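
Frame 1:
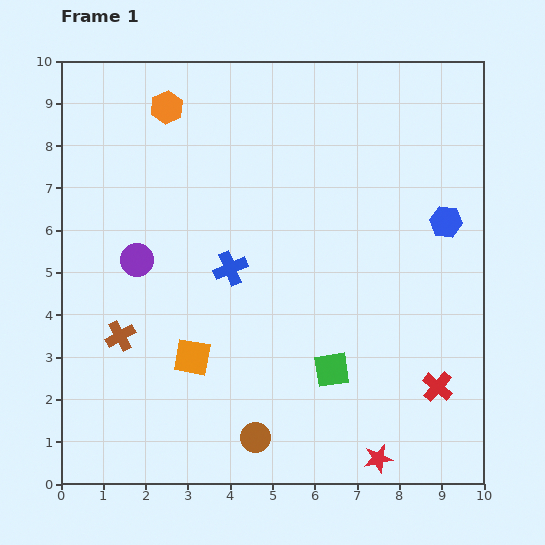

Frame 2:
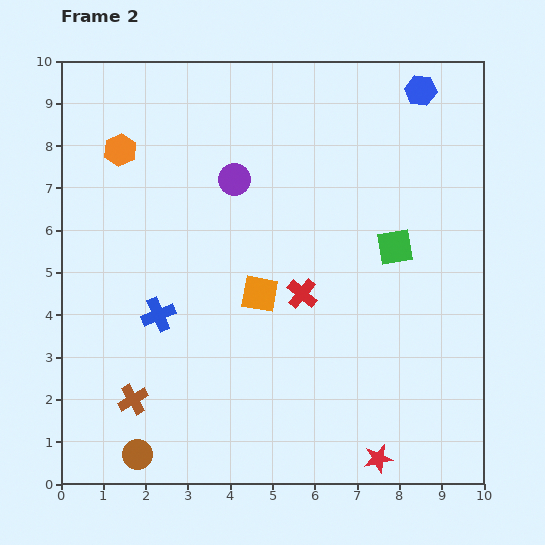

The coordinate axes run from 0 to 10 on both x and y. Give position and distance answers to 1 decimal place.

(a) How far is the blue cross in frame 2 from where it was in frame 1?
2.0

The blue cross moved from (4.0, 5.1) to (2.3, 4.0), a distance of √(1.7² + 1.1²) ≈ 2.0.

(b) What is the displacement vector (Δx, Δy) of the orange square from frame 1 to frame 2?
(1.6, 1.5)

The orange square was at (3.1, 3.0) in frame 1 and (4.7, 4.5) in frame 2.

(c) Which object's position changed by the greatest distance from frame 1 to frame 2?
the red cross

(moved 3.9; next 3.3)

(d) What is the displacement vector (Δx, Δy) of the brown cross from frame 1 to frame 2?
(0.3, -1.5)

The brown cross was at (1.4, 3.5) in frame 1 and (1.7, 2.0) in frame 2.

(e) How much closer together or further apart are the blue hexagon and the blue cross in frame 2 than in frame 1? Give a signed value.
+3.0

Distance in frame 1: 5.2. Distance in frame 2: 8.2.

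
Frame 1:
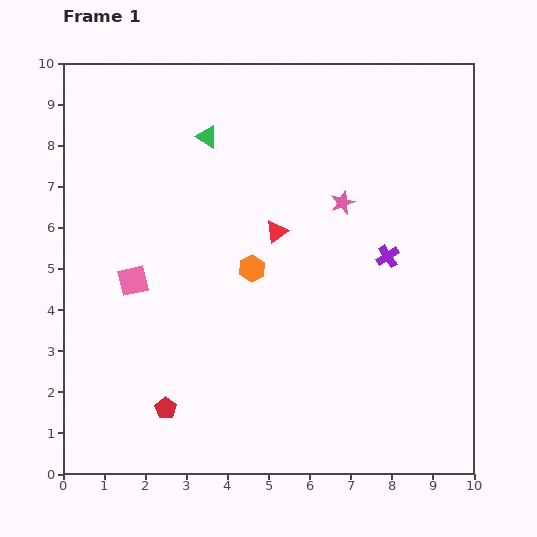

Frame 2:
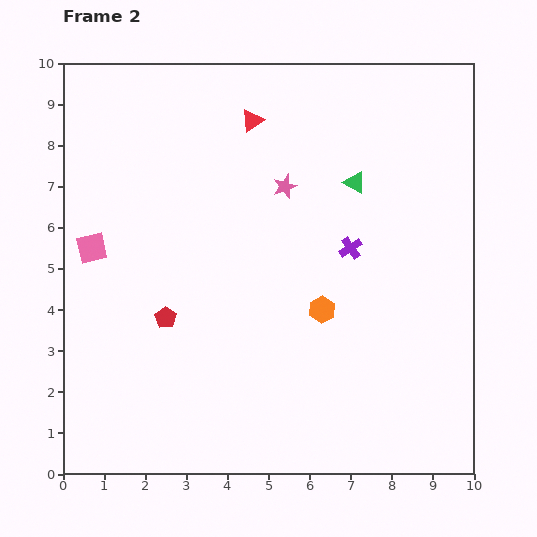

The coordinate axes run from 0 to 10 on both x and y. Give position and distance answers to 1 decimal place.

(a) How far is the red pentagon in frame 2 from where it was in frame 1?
2.2

The red pentagon moved from (2.5, 1.6) to (2.5, 3.8), a distance of √(0.0² + 2.2²) ≈ 2.2.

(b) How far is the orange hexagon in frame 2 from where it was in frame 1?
2.0

The orange hexagon moved from (4.6, 5.0) to (6.3, 4.0), a distance of √(1.7² + 1.0²) ≈ 2.0.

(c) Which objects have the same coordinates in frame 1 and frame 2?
none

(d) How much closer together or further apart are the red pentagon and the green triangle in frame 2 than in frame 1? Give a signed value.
-1.0

Distance in frame 1: 6.7. Distance in frame 2: 5.7.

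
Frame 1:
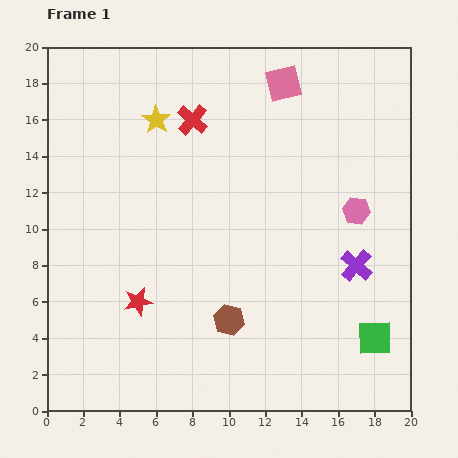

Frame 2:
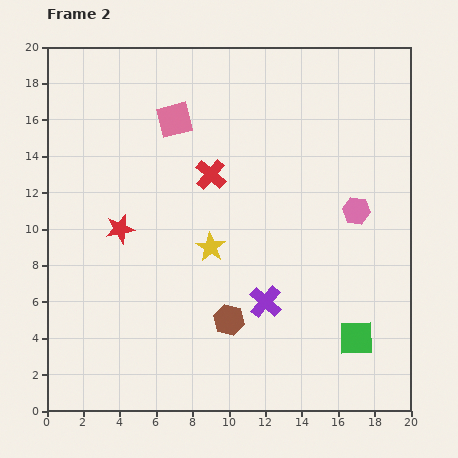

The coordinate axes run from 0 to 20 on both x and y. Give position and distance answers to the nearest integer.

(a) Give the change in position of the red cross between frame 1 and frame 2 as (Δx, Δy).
(1, -3)

The red cross was at (8, 16) in frame 1 and (9, 13) in frame 2.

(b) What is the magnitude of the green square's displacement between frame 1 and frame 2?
1

The green square moved from (18, 4) to (17, 4), a distance of √(1² + 0²) ≈ 1.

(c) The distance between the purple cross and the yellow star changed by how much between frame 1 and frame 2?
-10

Distance in frame 1: 14. Distance in frame 2: 4.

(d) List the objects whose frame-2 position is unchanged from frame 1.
the brown hexagon, the pink hexagon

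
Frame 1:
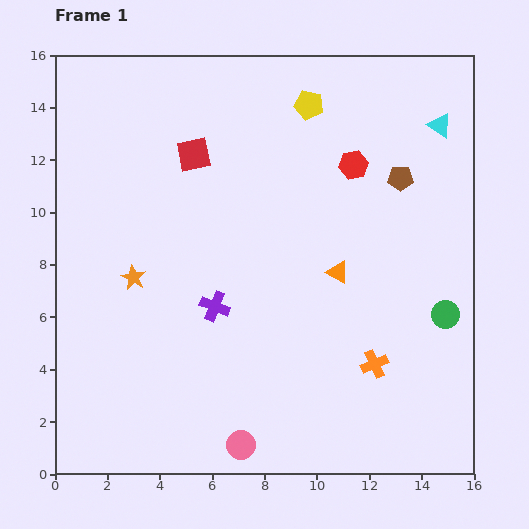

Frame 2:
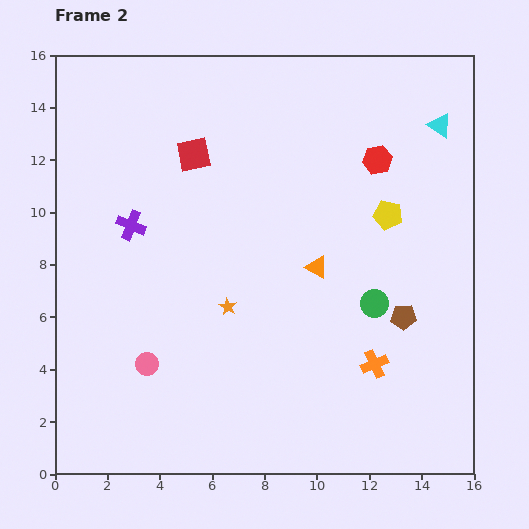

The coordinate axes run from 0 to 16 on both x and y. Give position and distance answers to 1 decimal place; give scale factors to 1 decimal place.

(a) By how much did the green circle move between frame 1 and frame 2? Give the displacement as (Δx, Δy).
(-2.7, 0.4)

The green circle was at (14.9, 6.1) in frame 1 and (12.2, 6.5) in frame 2.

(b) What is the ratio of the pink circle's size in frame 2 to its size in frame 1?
0.8×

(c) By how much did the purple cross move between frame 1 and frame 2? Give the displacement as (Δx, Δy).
(-3.2, 3.1)

The purple cross was at (6.1, 6.4) in frame 1 and (2.9, 9.5) in frame 2.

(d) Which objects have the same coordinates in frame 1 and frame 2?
the red square, the orange cross, the cyan triangle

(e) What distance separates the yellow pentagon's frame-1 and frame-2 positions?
5.2

The yellow pentagon moved from (9.7, 14.1) to (12.7, 9.9), a distance of √(3.0² + 4.2²) ≈ 5.2.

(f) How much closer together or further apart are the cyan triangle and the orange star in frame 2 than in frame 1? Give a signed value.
-2.5

Distance in frame 1: 13.1. Distance in frame 2: 10.6.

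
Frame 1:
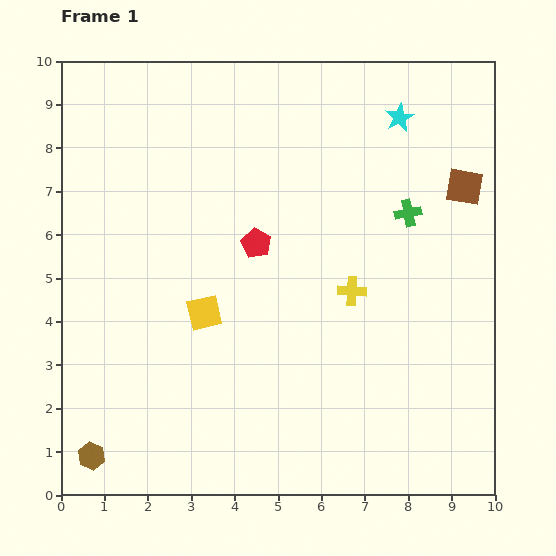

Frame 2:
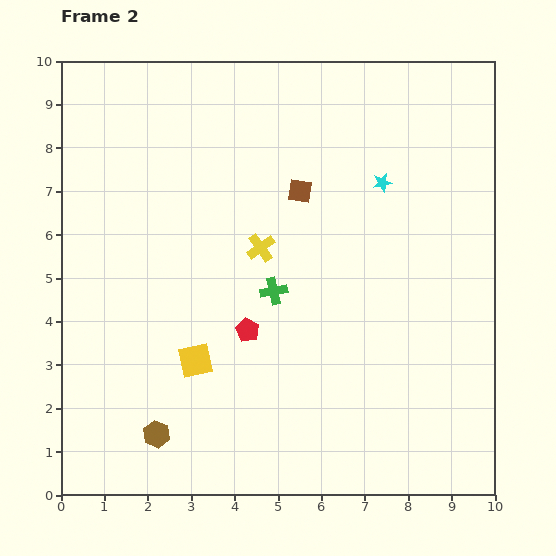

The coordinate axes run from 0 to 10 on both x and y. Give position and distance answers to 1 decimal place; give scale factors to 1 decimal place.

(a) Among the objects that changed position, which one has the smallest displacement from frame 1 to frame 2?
the yellow square

(moved 1.1)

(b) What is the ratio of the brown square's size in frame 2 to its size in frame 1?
0.7×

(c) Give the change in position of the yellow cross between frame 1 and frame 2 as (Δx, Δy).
(-2.1, 1.0)

The yellow cross was at (6.7, 4.7) in frame 1 and (4.6, 5.7) in frame 2.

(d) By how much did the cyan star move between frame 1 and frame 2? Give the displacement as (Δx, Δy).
(-0.4, -1.5)

The cyan star was at (7.8, 8.7) in frame 1 and (7.4, 7.2) in frame 2.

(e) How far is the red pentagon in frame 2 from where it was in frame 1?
2.0

The red pentagon moved from (4.5, 5.8) to (4.3, 3.8), a distance of √(0.2² + 2.0²) ≈ 2.0.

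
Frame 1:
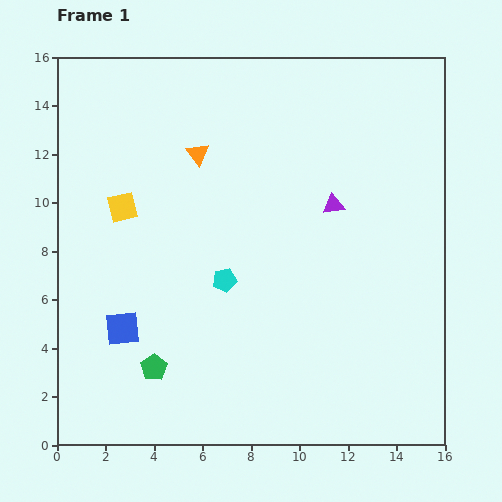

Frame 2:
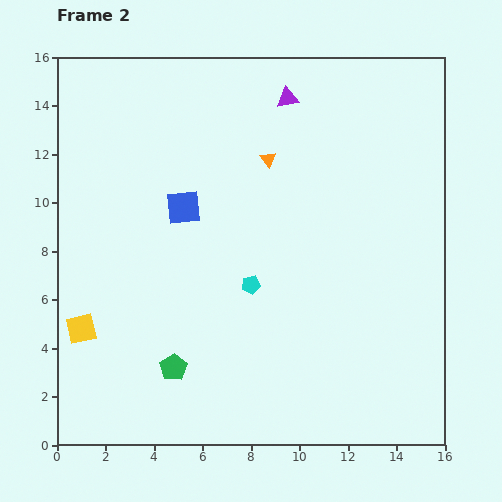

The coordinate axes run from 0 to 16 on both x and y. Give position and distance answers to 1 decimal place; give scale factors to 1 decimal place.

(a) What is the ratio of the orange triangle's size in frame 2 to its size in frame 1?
0.7×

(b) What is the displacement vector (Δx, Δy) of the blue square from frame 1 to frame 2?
(2.5, 5.0)

The blue square was at (2.7, 4.8) in frame 1 and (5.2, 9.8) in frame 2.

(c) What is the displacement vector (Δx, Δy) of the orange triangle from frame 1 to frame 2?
(2.9, -0.2)

The orange triangle was at (5.8, 12.0) in frame 1 and (8.7, 11.8) in frame 2.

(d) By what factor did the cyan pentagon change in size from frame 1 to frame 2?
0.8×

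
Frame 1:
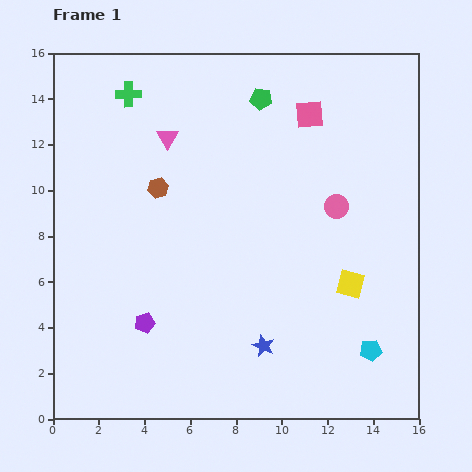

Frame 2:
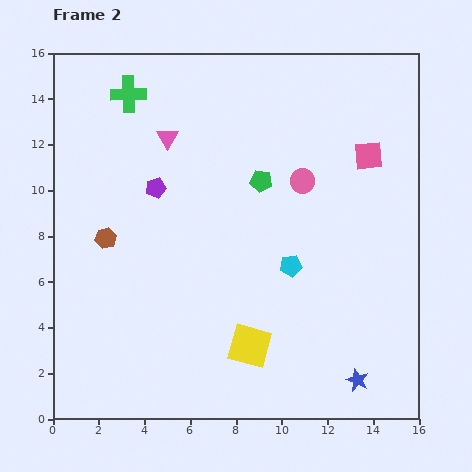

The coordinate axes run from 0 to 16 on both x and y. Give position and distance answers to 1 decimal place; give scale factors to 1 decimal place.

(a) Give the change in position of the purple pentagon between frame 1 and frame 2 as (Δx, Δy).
(0.5, 5.9)

The purple pentagon was at (4.0, 4.2) in frame 1 and (4.5, 10.1) in frame 2.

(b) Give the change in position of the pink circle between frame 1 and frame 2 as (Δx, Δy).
(-1.5, 1.1)

The pink circle was at (12.4, 9.3) in frame 1 and (10.9, 10.4) in frame 2.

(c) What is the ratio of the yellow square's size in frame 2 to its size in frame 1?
1.5×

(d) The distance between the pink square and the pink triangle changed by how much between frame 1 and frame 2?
+2.5

Distance in frame 1: 6.3. Distance in frame 2: 8.8.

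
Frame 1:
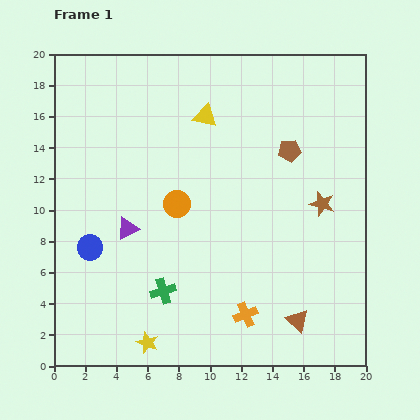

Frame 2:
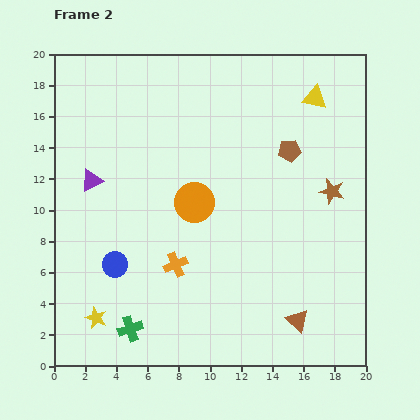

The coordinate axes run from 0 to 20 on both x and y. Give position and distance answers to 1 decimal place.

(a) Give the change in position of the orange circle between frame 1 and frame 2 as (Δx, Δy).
(1.1, 0.1)

The orange circle was at (7.9, 10.4) in frame 1 and (9.0, 10.5) in frame 2.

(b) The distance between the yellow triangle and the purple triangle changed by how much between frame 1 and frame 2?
+6.5

Distance in frame 1: 8.8. Distance in frame 2: 15.3.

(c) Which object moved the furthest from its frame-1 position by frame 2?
the yellow triangle

(moved 7.1; next 5.5)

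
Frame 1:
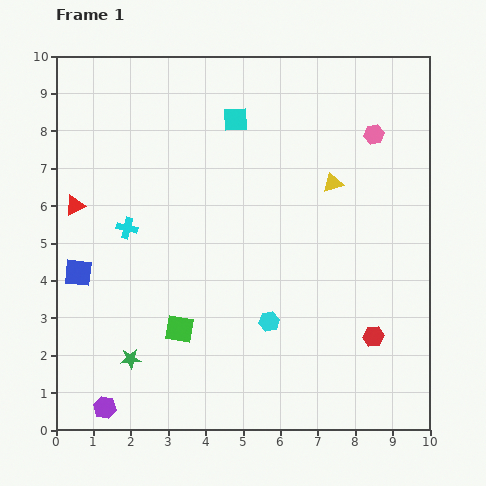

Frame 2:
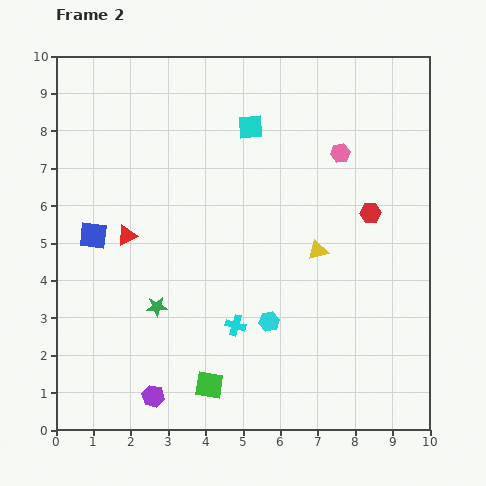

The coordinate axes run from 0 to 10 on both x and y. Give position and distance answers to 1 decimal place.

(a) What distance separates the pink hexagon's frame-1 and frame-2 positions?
1.0

The pink hexagon moved from (8.5, 7.9) to (7.6, 7.4), a distance of √(0.9² + 0.5²) ≈ 1.0.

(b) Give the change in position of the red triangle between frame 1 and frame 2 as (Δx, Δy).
(1.4, -0.8)

The red triangle was at (0.5, 6.0) in frame 1 and (1.9, 5.2) in frame 2.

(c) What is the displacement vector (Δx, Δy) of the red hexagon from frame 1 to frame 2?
(-0.1, 3.3)

The red hexagon was at (8.5, 2.5) in frame 1 and (8.4, 5.8) in frame 2.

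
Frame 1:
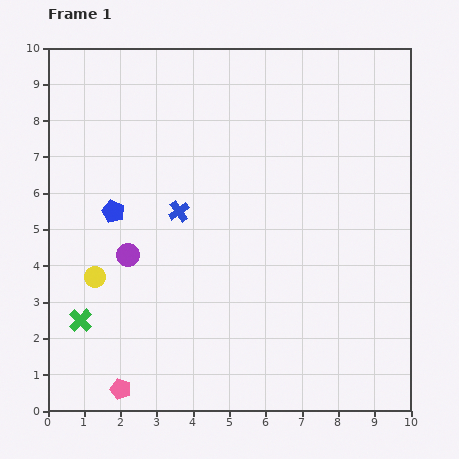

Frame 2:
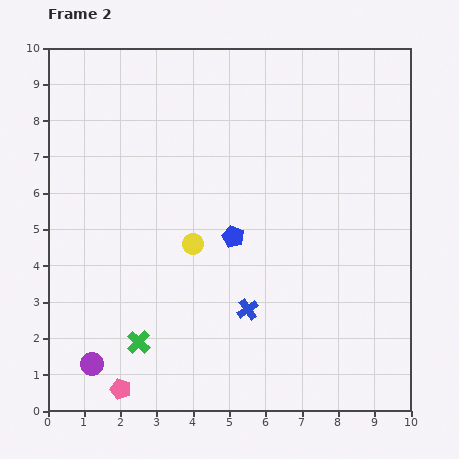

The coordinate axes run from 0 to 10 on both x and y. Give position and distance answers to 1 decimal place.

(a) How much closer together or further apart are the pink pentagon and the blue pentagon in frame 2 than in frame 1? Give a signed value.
+0.3

Distance in frame 1: 4.9. Distance in frame 2: 5.2.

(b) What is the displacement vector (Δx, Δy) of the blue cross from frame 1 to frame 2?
(1.9, -2.7)

The blue cross was at (3.6, 5.5) in frame 1 and (5.5, 2.8) in frame 2.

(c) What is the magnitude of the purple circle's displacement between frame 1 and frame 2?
3.2

The purple circle moved from (2.2, 4.3) to (1.2, 1.3), a distance of √(1.0² + 3.0²) ≈ 3.2.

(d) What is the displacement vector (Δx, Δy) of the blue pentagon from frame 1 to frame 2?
(3.3, -0.7)

The blue pentagon was at (1.8, 5.5) in frame 1 and (5.1, 4.8) in frame 2.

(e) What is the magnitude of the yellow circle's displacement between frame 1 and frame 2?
2.8

The yellow circle moved from (1.3, 3.7) to (4.0, 4.6), a distance of √(2.7² + 0.9²) ≈ 2.8.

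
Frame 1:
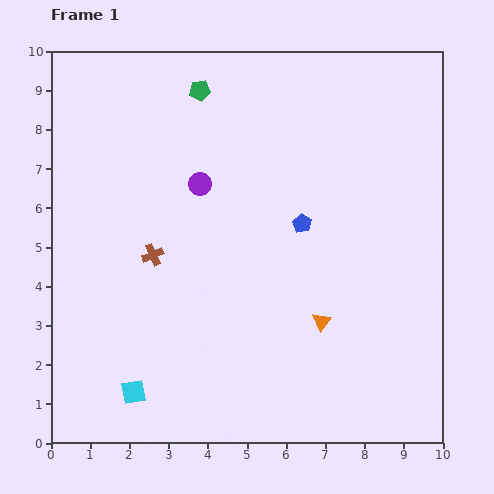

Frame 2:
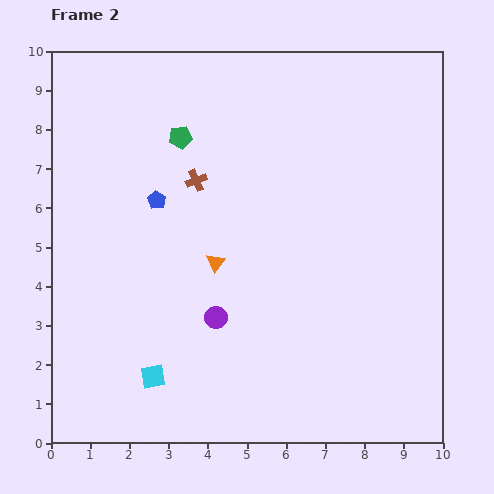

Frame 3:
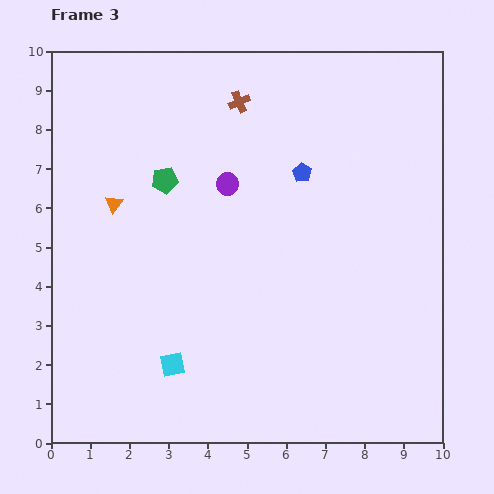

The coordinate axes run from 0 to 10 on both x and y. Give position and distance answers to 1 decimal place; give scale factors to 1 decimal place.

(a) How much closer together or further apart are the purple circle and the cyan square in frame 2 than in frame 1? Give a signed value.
-3.4

Distance in frame 1: 5.6. Distance in frame 2: 2.2.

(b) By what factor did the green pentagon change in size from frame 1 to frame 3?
1.3×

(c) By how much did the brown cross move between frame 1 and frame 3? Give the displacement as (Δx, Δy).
(2.2, 3.9)

The brown cross was at (2.6, 4.8) in frame 1 and (4.8, 8.7) in frame 3.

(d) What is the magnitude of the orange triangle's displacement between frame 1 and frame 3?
6.1

The orange triangle moved from (6.9, 3.1) to (1.6, 6.1), a distance of √(5.3² + 3.0²) ≈ 6.1.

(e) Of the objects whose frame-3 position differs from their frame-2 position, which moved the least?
the cyan square

(moved 0.6)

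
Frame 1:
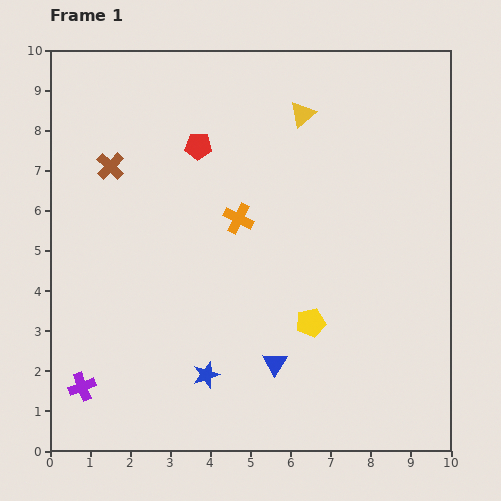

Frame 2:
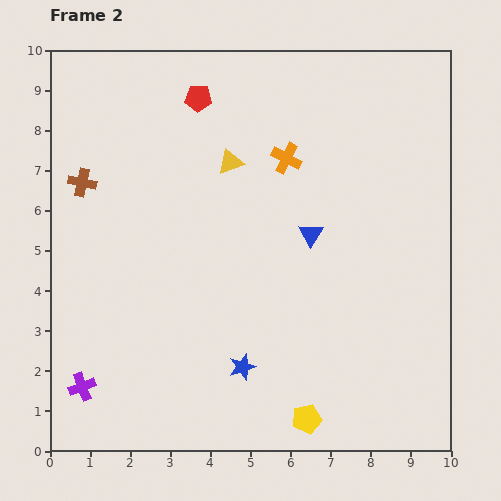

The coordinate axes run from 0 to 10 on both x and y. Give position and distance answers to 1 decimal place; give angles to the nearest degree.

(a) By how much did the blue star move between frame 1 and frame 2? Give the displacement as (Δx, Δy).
(0.9, 0.2)

The blue star was at (3.9, 1.9) in frame 1 and (4.8, 2.1) in frame 2.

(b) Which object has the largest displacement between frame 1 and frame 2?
the blue triangle

(moved 3.3; next 2.4)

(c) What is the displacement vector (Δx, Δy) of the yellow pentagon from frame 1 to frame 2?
(-0.1, -2.4)

The yellow pentagon was at (6.5, 3.2) in frame 1 and (6.4, 0.8) in frame 2.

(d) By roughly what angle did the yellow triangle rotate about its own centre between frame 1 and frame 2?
21° clockwise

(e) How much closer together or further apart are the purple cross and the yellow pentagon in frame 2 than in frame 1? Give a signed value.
-0.2

Distance in frame 1: 5.9. Distance in frame 2: 5.7.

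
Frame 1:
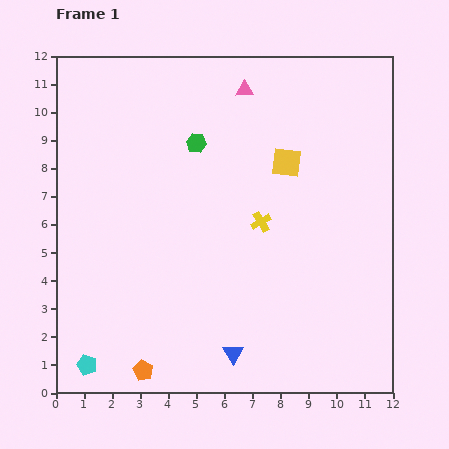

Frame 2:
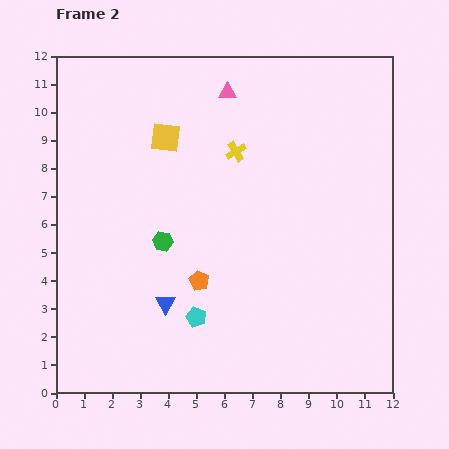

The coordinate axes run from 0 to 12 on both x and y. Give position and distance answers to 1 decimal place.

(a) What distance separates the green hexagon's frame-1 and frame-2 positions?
3.7

The green hexagon moved from (5.0, 8.9) to (3.8, 5.4), a distance of √(1.2² + 3.5²) ≈ 3.7.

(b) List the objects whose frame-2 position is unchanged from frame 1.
none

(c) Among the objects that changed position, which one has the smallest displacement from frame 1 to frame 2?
the pink triangle

(moved 0.6)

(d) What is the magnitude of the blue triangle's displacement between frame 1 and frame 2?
3.0

The blue triangle moved from (6.3, 1.4) to (3.9, 3.2), a distance of √(2.4² + 1.8²) ≈ 3.0.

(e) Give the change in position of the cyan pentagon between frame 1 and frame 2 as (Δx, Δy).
(3.9, 1.7)

The cyan pentagon was at (1.1, 1.0) in frame 1 and (5.0, 2.7) in frame 2.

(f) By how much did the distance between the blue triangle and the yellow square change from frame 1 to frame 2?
-1.2

Distance in frame 1: 7.1. Distance in frame 2: 5.9.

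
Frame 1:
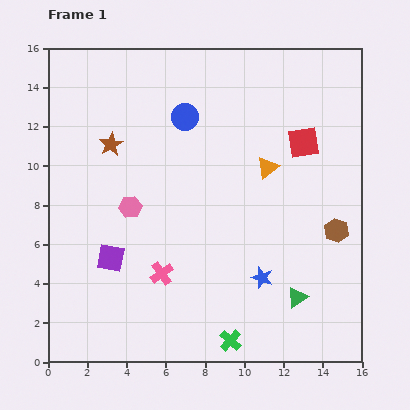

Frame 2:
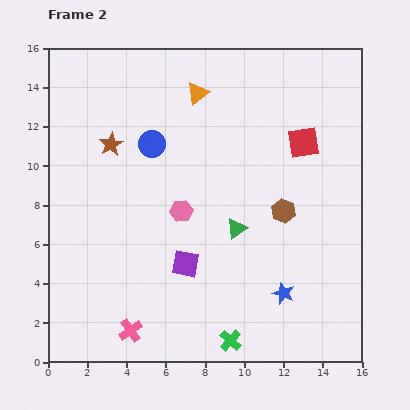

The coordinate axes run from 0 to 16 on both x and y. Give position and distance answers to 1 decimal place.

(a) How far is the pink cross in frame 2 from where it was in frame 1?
3.3

The pink cross moved from (5.8, 4.5) to (4.2, 1.6), a distance of √(1.6² + 2.9²) ≈ 3.3.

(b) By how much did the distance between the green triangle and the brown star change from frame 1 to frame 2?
-4.6

Distance in frame 1: 12.3. Distance in frame 2: 7.7.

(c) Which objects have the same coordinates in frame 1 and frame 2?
the green cross, the brown star, the red square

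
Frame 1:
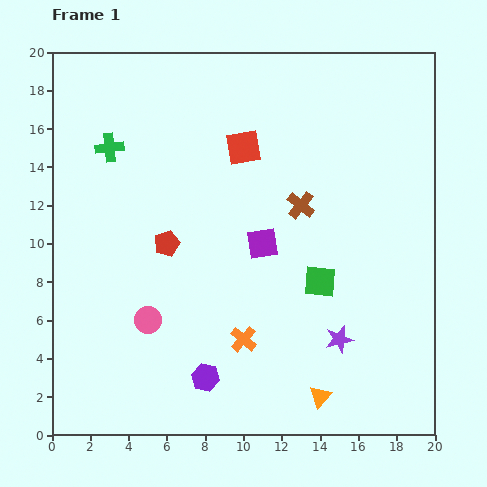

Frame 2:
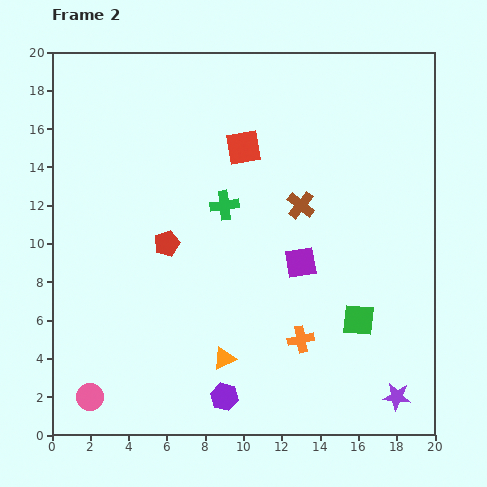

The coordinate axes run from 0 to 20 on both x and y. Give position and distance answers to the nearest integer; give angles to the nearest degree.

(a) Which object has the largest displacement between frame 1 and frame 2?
the green cross

(moved 7; next 5)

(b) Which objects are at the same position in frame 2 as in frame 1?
the brown cross, the red pentagon, the red square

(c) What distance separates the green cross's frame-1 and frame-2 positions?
7

The green cross moved from (3, 15) to (9, 12), a distance of √(6² + 3²) ≈ 7.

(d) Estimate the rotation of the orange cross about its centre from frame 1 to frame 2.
38° clockwise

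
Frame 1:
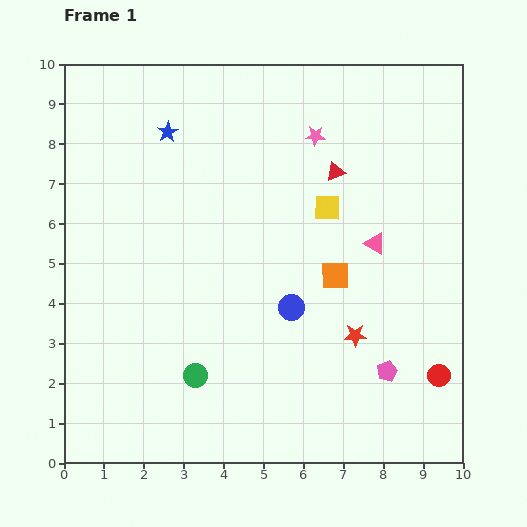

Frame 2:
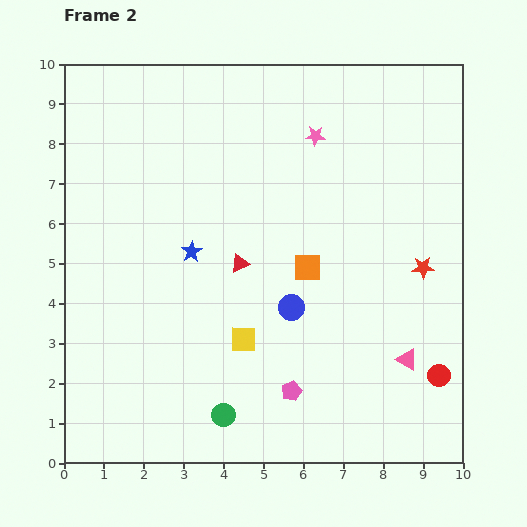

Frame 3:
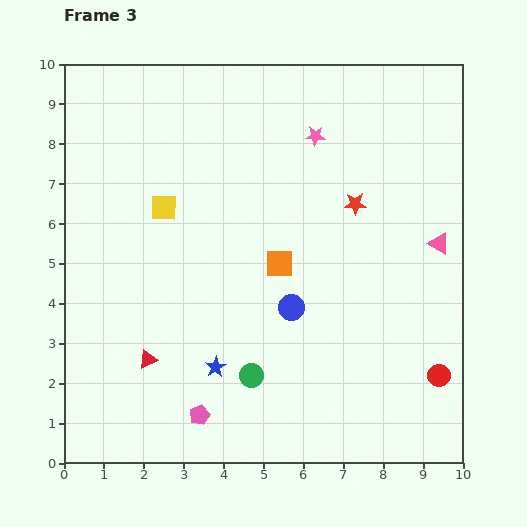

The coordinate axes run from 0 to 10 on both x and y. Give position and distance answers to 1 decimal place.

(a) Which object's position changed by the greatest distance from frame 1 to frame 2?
the yellow square

(moved 3.9; next 3.3)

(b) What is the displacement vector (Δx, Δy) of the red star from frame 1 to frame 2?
(1.7, 1.7)

The red star was at (7.3, 3.2) in frame 1 and (9.0, 4.9) in frame 2.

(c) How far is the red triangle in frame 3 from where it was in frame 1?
6.6

The red triangle moved from (6.8, 7.3) to (2.1, 2.6), a distance of √(4.7² + 4.7²) ≈ 6.6.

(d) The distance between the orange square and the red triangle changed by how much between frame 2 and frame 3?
+2.4

Distance in frame 2: 1.7. Distance in frame 3: 4.1.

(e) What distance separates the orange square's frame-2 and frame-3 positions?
0.7

The orange square moved from (6.1, 4.9) to (5.4, 5.0), a distance of √(0.7² + 0.1²) ≈ 0.7.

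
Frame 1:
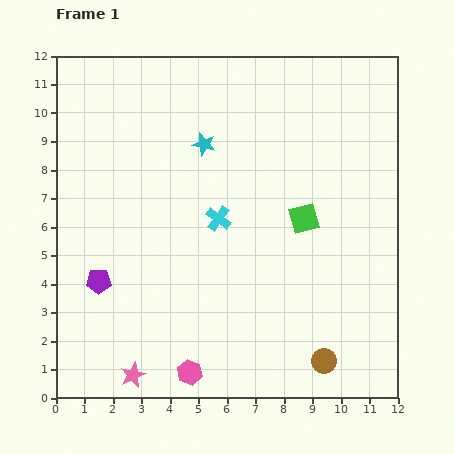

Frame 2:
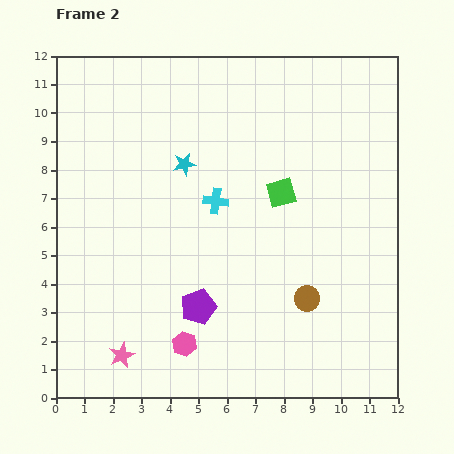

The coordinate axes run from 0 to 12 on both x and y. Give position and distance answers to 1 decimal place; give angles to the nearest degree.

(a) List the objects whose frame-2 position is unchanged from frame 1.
none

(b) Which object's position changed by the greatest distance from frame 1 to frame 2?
the purple pentagon

(moved 3.6; next 2.3)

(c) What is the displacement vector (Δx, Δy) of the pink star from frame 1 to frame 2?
(-0.4, 0.7)

The pink star was at (2.7, 0.8) in frame 1 and (2.3, 1.5) in frame 2.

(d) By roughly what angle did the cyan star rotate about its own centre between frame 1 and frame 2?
24° counter-clockwise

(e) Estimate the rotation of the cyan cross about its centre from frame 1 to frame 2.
28° counter-clockwise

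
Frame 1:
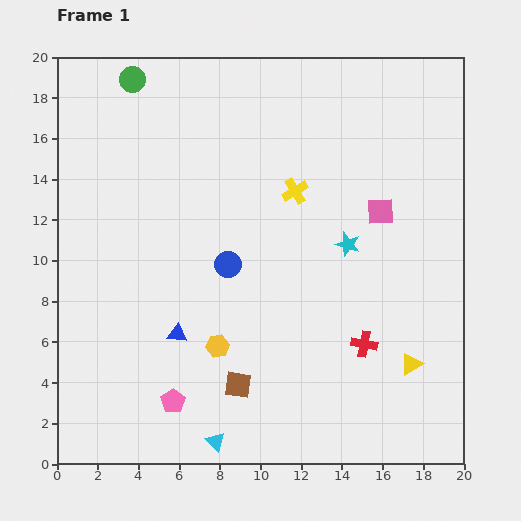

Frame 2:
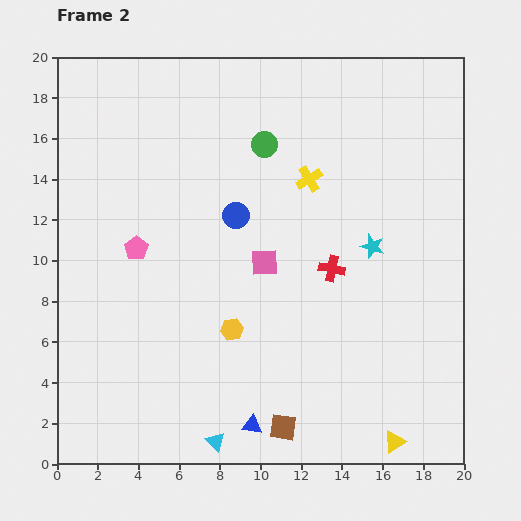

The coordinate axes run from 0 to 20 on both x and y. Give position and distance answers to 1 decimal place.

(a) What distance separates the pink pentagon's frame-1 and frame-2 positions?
7.7

The pink pentagon moved from (5.7, 3.1) to (3.9, 10.6), a distance of √(1.8² + 7.5²) ≈ 7.7.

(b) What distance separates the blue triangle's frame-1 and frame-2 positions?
5.8

The blue triangle moved from (5.9, 6.4) to (9.6, 1.9), a distance of √(3.7² + 4.5²) ≈ 5.8.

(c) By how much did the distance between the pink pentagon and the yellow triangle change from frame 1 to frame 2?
+4.1

Distance in frame 1: 11.8. Distance in frame 2: 15.9.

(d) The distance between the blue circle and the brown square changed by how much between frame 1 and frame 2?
+4.8

Distance in frame 1: 5.9. Distance in frame 2: 10.7.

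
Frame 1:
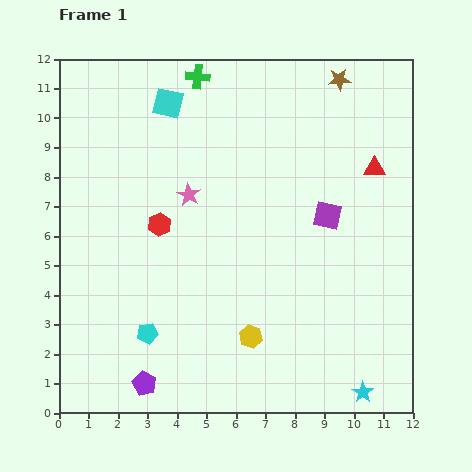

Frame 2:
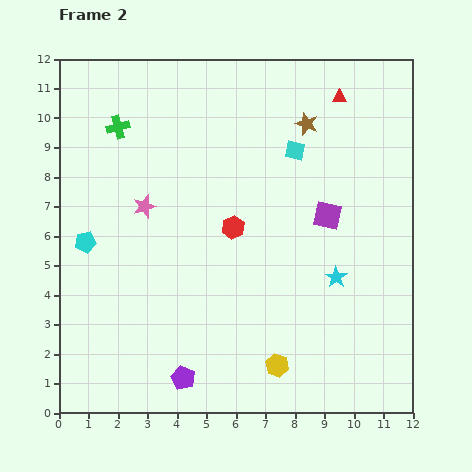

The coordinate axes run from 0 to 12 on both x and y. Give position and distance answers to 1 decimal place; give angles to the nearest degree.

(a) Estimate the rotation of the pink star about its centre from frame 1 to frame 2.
24° clockwise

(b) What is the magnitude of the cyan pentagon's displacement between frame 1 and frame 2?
3.7

The cyan pentagon moved from (3.0, 2.7) to (0.9, 5.8), a distance of √(2.1² + 3.1²) ≈ 3.7.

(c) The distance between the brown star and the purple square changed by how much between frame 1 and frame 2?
-1.4

Distance in frame 1: 4.6. Distance in frame 2: 3.2.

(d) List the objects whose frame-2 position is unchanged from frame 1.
the purple square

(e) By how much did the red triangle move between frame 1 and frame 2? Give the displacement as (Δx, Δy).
(-1.2, 2.4)

The red triangle was at (10.7, 8.3) in frame 1 and (9.5, 10.7) in frame 2.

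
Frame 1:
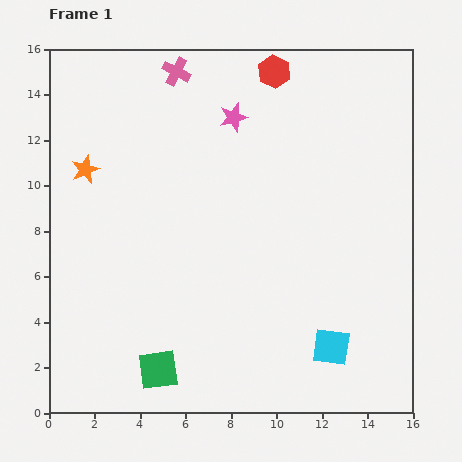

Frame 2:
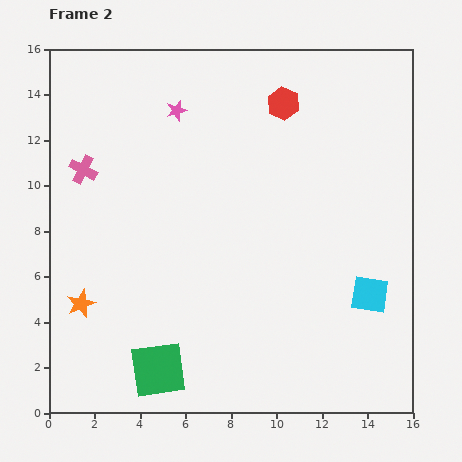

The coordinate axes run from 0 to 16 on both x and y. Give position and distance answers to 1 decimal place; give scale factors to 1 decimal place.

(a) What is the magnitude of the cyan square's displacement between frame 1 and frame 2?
2.9

The cyan square moved from (12.4, 2.9) to (14.1, 5.2), a distance of √(1.7² + 2.3²) ≈ 2.9.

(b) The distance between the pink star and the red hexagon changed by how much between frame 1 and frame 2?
+2.0

Distance in frame 1: 2.7. Distance in frame 2: 4.7.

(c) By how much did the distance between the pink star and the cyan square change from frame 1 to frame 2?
+0.7

Distance in frame 1: 11.0. Distance in frame 2: 11.7.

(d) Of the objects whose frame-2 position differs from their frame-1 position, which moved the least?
the red hexagon

(moved 1.5)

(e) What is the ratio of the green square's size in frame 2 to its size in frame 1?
1.4×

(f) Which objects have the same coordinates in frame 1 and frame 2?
the green square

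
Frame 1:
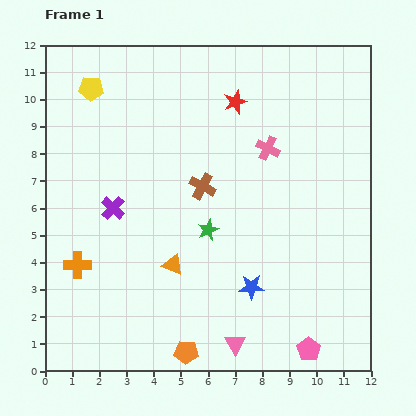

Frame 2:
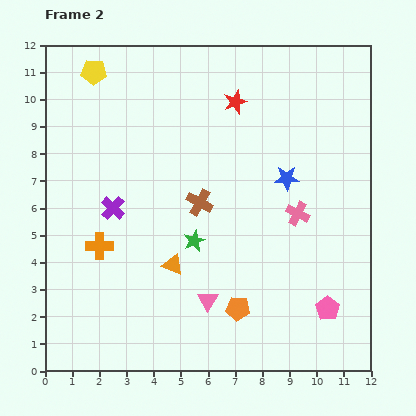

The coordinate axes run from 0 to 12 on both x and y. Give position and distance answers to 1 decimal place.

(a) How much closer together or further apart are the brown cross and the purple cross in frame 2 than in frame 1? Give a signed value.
-0.2

Distance in frame 1: 3.4. Distance in frame 2: 3.2.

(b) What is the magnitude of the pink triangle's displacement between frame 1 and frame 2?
1.9

The pink triangle moved from (7.0, 1.0) to (6.0, 2.6), a distance of √(1.0² + 1.6²) ≈ 1.9.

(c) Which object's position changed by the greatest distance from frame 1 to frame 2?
the blue star

(moved 4.2; next 2.6)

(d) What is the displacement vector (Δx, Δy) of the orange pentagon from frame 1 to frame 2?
(1.9, 1.6)

The orange pentagon was at (5.2, 0.7) in frame 1 and (7.1, 2.3) in frame 2.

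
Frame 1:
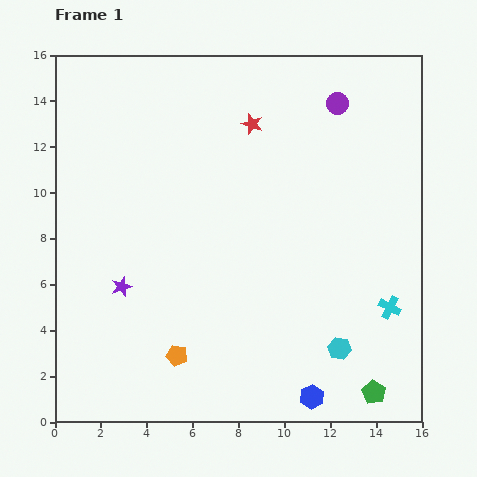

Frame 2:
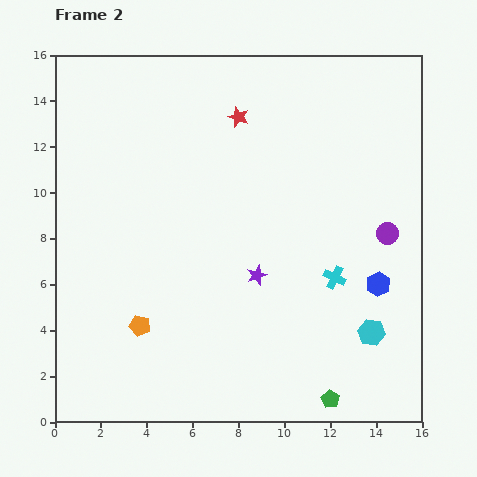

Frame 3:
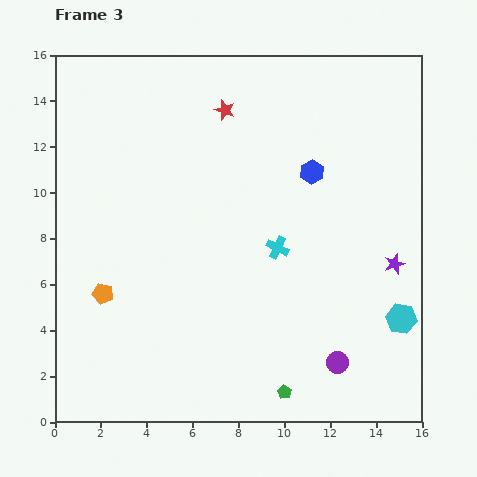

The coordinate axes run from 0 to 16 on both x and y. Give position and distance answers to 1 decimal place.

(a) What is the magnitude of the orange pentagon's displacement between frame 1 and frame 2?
2.1

The orange pentagon moved from (5.3, 2.9) to (3.7, 4.2), a distance of √(1.6² + 1.3²) ≈ 2.1.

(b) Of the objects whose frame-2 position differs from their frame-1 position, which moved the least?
the red star

(moved 0.7)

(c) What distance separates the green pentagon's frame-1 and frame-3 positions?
3.9

The green pentagon moved from (13.9, 1.3) to (10.0, 1.3), a distance of √(3.9² + 0.0²) ≈ 3.9.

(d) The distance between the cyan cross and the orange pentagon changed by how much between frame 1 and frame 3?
-1.6

Distance in frame 1: 9.5. Distance in frame 3: 7.9.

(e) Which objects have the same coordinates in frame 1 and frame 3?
none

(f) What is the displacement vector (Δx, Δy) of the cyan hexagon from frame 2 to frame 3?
(1.3, 0.6)

The cyan hexagon was at (13.8, 3.9) in frame 2 and (15.1, 4.5) in frame 3.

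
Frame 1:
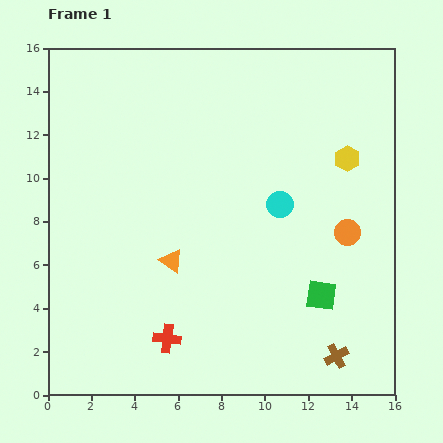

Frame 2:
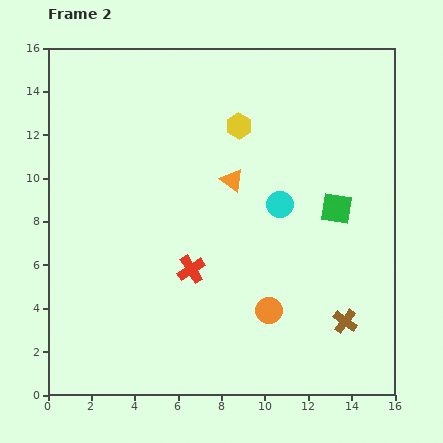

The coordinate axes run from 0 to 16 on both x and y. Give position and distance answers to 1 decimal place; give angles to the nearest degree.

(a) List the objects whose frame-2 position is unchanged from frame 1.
the cyan circle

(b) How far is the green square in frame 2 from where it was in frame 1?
4.1

The green square moved from (12.6, 4.6) to (13.3, 8.6), a distance of √(0.7² + 4.0²) ≈ 4.1.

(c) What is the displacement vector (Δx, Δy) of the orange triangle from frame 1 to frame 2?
(2.8, 3.7)

The orange triangle was at (5.7, 6.2) in frame 1 and (8.5, 9.9) in frame 2.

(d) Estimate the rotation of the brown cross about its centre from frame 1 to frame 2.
25° counter-clockwise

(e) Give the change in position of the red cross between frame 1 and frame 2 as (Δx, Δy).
(1.1, 3.2)

The red cross was at (5.5, 2.6) in frame 1 and (6.6, 5.8) in frame 2.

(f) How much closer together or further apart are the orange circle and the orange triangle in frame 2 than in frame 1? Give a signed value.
-2.0

Distance in frame 1: 8.2. Distance in frame 2: 6.2.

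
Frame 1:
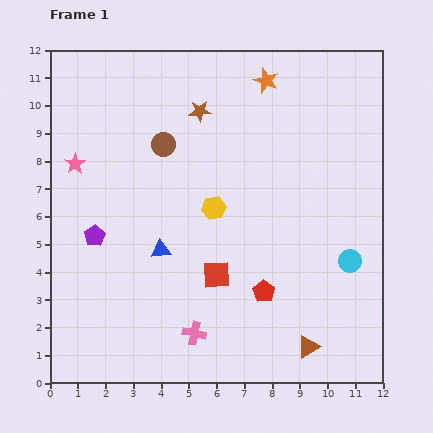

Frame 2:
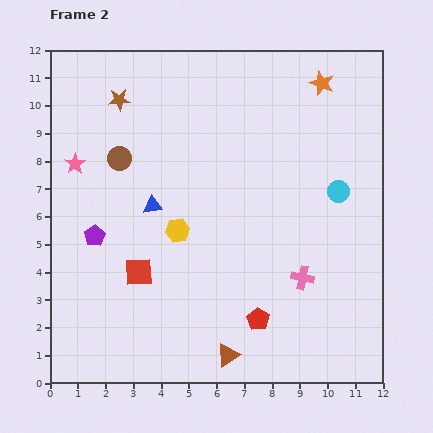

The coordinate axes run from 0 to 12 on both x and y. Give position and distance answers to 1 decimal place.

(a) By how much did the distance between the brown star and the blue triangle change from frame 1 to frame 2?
-1.2

Distance in frame 1: 5.2. Distance in frame 2: 4.0.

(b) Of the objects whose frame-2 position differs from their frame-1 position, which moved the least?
the red pentagon

(moved 1.0)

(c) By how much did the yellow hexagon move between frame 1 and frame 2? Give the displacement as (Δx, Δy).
(-1.3, -0.8)

The yellow hexagon was at (5.9, 6.3) in frame 1 and (4.6, 5.5) in frame 2.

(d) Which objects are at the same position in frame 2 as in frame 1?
the purple pentagon, the pink star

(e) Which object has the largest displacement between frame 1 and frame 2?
the pink cross

(moved 4.4; next 2.9)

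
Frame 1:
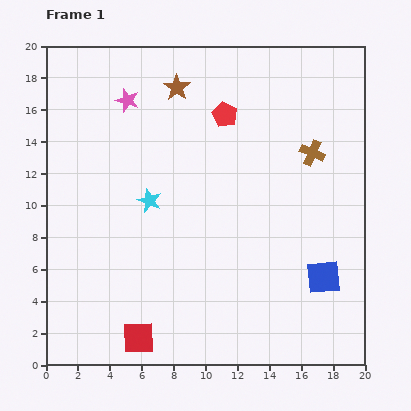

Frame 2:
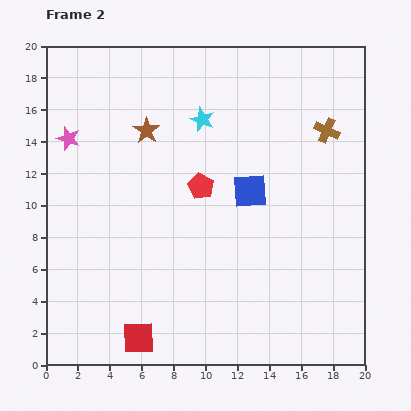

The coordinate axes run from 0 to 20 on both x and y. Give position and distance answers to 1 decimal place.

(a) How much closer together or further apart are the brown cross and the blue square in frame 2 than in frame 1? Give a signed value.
-1.7

Distance in frame 1: 7.8. Distance in frame 2: 6.1.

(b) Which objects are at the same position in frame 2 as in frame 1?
the red square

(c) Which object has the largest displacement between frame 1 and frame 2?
the blue square

(moved 7.1; next 6.1)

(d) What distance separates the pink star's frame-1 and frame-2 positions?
4.4

The pink star moved from (5.1, 16.6) to (1.4, 14.2), a distance of √(3.7² + 2.4²) ≈ 4.4.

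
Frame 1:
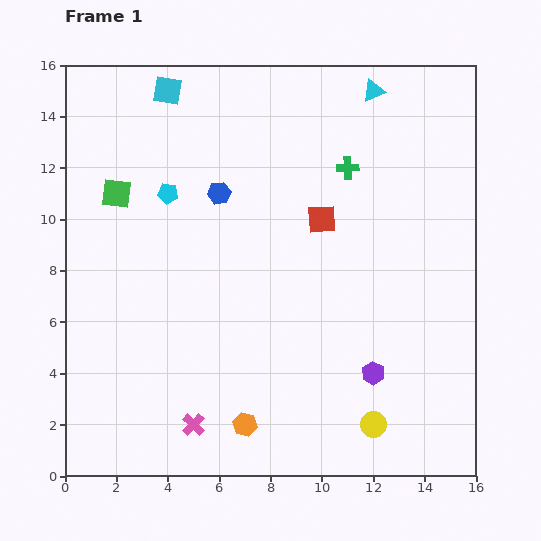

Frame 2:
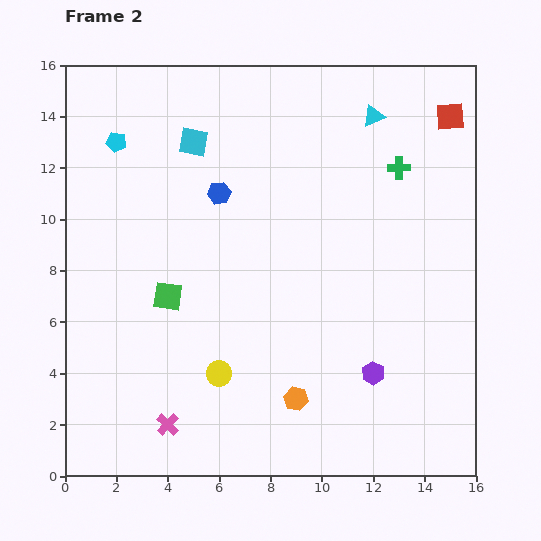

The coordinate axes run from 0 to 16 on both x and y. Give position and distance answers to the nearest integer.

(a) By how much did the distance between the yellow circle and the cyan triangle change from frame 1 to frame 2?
-1

Distance in frame 1: 13. Distance in frame 2: 12.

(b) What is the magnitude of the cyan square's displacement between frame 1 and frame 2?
2

The cyan square moved from (4, 15) to (5, 13), a distance of √(1² + 2²) ≈ 2.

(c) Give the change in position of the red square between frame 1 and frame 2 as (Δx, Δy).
(5, 4)

The red square was at (10, 10) in frame 1 and (15, 14) in frame 2.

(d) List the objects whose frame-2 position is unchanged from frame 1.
the purple hexagon, the blue hexagon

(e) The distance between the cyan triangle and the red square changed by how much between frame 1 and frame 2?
-2

Distance in frame 1: 5. Distance in frame 2: 3.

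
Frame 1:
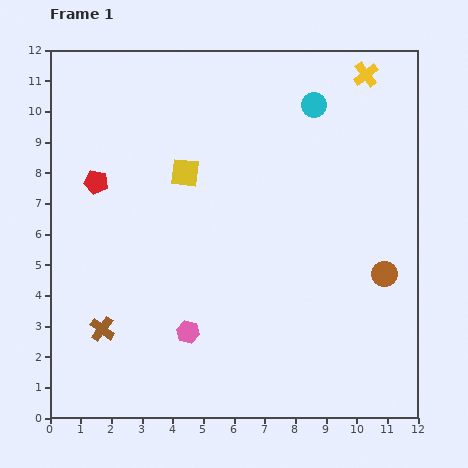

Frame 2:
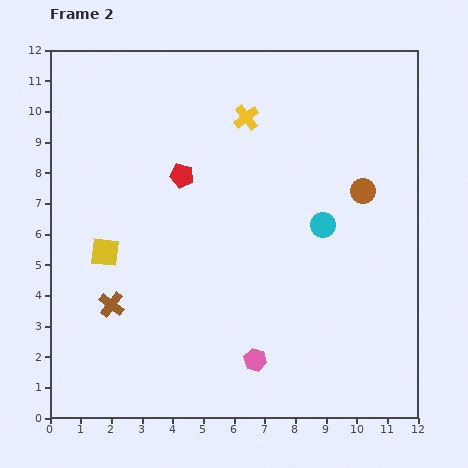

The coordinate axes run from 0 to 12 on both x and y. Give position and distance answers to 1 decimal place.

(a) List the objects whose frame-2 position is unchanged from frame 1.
none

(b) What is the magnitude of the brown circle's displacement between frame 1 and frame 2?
2.8

The brown circle moved from (10.9, 4.7) to (10.2, 7.4), a distance of √(0.7² + 2.7²) ≈ 2.8.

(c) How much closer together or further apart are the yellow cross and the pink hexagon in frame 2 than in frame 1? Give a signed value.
-2.3

Distance in frame 1: 10.2. Distance in frame 2: 7.9.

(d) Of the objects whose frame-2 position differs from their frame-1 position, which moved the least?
the brown cross

(moved 0.9)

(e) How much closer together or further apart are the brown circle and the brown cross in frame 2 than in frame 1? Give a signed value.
-0.4

Distance in frame 1: 9.4. Distance in frame 2: 9.0.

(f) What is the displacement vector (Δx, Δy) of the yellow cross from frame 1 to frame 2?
(-3.9, -1.4)

The yellow cross was at (10.3, 11.2) in frame 1 and (6.4, 9.8) in frame 2.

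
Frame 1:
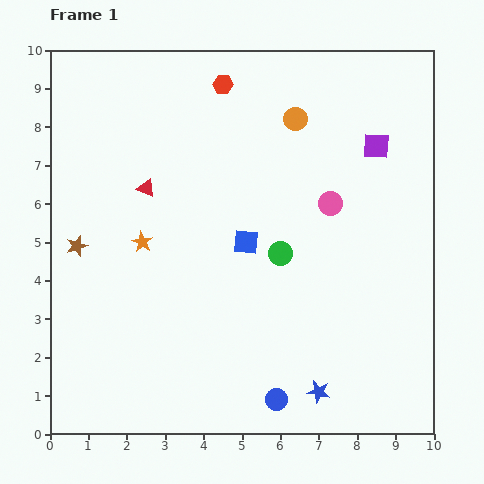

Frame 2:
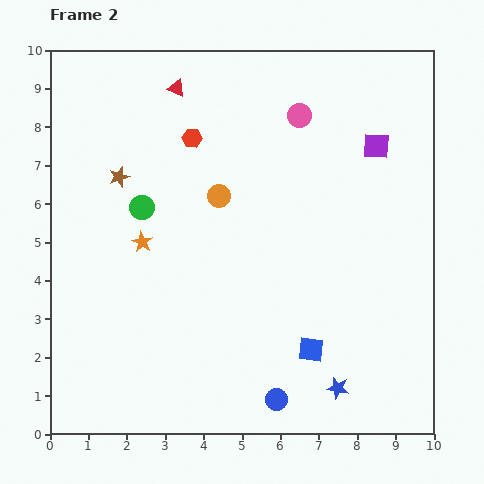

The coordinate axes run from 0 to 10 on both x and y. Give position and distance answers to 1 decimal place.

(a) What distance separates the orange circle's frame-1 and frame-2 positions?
2.8

The orange circle moved from (6.4, 8.2) to (4.4, 6.2), a distance of √(2.0² + 2.0²) ≈ 2.8.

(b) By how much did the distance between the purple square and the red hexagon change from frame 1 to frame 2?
+0.5

Distance in frame 1: 4.3. Distance in frame 2: 4.8.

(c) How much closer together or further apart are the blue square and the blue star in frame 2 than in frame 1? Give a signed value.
-3.1

Distance in frame 1: 4.3. Distance in frame 2: 1.2.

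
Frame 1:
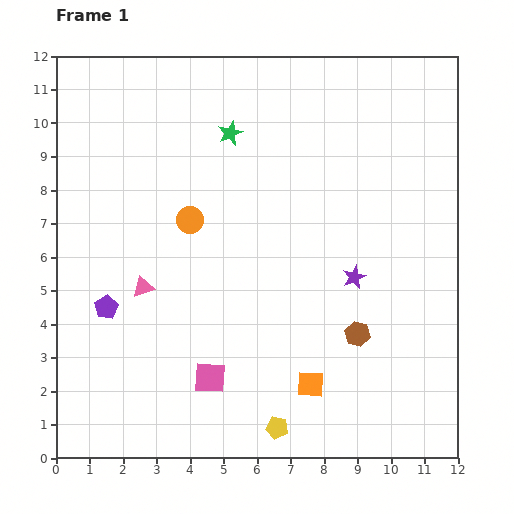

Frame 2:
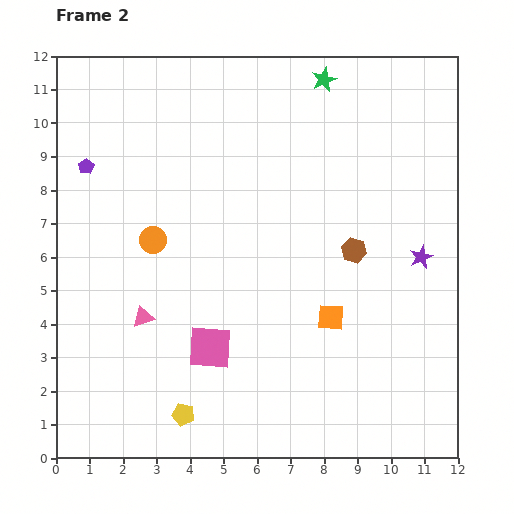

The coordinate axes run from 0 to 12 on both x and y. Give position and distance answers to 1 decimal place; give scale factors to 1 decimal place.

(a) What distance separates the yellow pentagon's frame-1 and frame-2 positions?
2.8

The yellow pentagon moved from (6.6, 0.9) to (3.8, 1.3), a distance of √(2.8² + 0.4²) ≈ 2.8.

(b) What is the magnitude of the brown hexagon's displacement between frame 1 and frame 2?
2.5

The brown hexagon moved from (9.0, 3.7) to (8.9, 6.2), a distance of √(0.1² + 2.5²) ≈ 2.5.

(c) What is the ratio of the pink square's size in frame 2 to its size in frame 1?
1.4×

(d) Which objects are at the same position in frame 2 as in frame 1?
none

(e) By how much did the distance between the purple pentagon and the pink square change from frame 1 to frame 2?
+2.8

Distance in frame 1: 3.7. Distance in frame 2: 6.5.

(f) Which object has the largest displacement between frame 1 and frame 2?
the purple pentagon

(moved 4.2; next 3.2)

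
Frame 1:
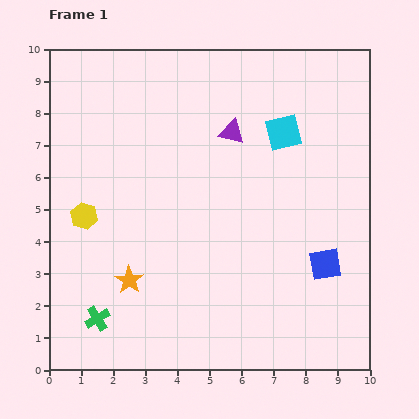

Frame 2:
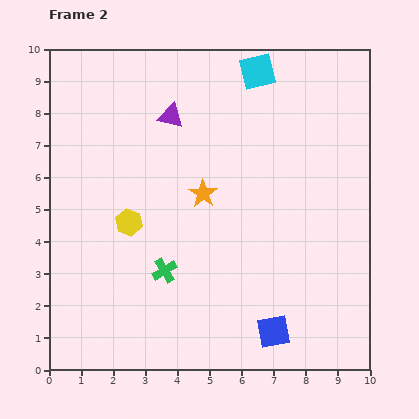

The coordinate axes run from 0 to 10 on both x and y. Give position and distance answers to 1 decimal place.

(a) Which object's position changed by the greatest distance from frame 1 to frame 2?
the orange star

(moved 3.5; next 2.6)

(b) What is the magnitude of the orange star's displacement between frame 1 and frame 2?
3.5

The orange star moved from (2.5, 2.8) to (4.8, 5.5), a distance of √(2.3² + 2.7²) ≈ 3.5.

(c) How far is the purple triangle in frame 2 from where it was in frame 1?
2.0

The purple triangle moved from (5.7, 7.4) to (3.8, 7.9), a distance of √(1.9² + 0.5²) ≈ 2.0.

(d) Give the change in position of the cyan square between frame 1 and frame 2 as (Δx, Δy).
(-0.8, 1.9)

The cyan square was at (7.3, 7.4) in frame 1 and (6.5, 9.3) in frame 2.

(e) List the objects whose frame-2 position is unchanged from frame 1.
none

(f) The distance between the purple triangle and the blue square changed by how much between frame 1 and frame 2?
+2.4

Distance in frame 1: 5.0. Distance in frame 2: 7.4.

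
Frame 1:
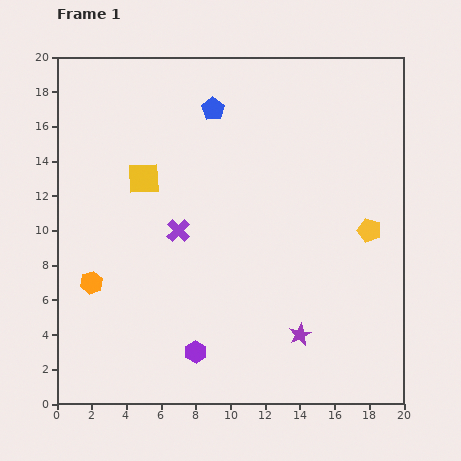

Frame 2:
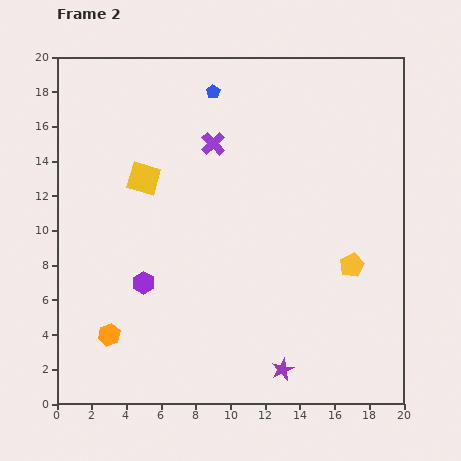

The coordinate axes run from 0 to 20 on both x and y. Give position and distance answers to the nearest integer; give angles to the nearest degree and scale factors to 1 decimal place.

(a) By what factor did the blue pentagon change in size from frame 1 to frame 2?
0.6×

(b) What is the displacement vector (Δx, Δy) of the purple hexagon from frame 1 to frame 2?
(-3, 4)

The purple hexagon was at (8, 3) in frame 1 and (5, 7) in frame 2.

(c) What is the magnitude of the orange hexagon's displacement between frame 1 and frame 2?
3

The orange hexagon moved from (2, 7) to (3, 4), a distance of √(1² + 3²) ≈ 3.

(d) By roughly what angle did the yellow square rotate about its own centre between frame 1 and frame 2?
19° clockwise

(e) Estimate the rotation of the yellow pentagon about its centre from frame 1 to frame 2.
28° clockwise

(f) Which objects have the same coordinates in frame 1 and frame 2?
the yellow square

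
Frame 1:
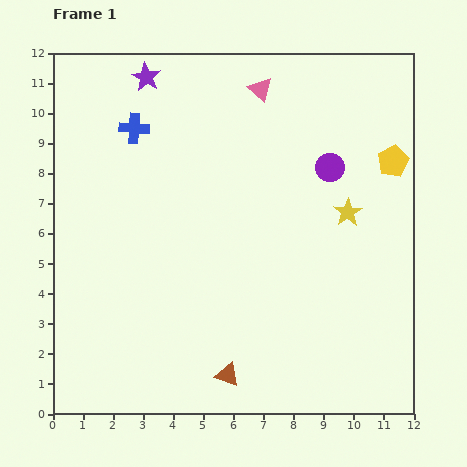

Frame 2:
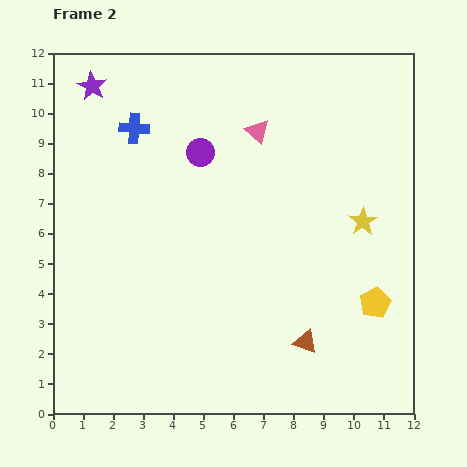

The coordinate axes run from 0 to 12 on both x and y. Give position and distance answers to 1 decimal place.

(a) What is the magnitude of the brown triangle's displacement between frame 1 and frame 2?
2.8

The brown triangle moved from (5.8, 1.3) to (8.4, 2.4), a distance of √(2.6² + 1.1²) ≈ 2.8.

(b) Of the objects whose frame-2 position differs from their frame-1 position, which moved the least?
the yellow star

(moved 0.6)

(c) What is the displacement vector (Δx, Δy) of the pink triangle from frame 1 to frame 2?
(-0.1, -1.4)

The pink triangle was at (6.9, 10.8) in frame 1 and (6.8, 9.4) in frame 2.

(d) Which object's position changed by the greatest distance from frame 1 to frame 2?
the yellow pentagon

(moved 4.7; next 4.3)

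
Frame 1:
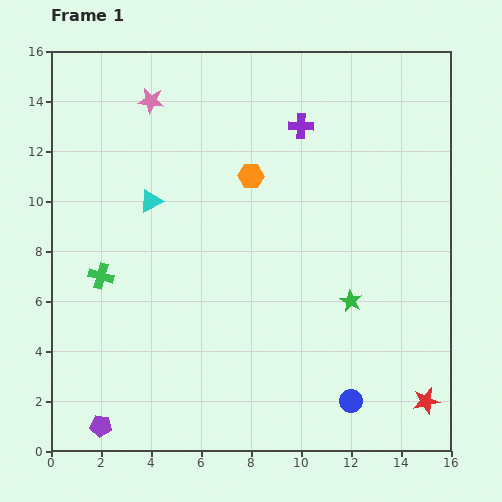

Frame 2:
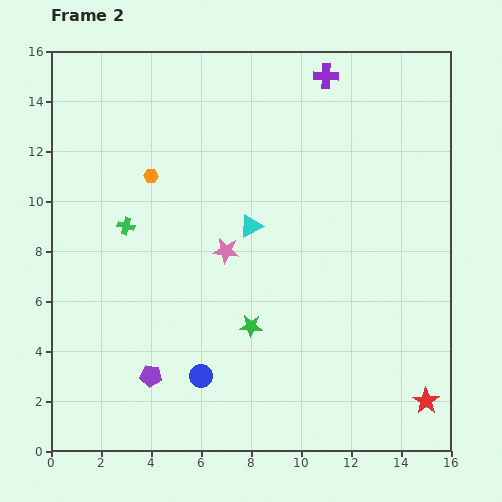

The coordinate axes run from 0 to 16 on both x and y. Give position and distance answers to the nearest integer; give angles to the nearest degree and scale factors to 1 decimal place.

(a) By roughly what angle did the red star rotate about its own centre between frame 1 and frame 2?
25° counter-clockwise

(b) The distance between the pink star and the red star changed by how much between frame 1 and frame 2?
-6

Distance in frame 1: 16. Distance in frame 2: 10.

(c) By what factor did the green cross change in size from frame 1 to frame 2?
0.7×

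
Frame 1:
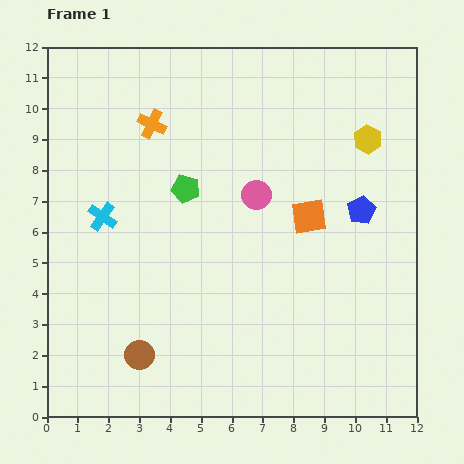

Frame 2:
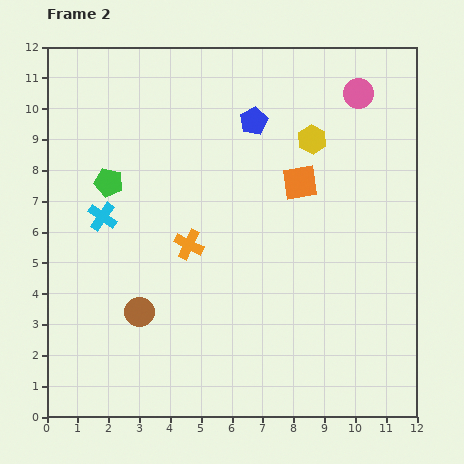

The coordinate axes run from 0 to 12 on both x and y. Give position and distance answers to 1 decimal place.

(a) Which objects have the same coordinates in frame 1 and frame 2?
the cyan cross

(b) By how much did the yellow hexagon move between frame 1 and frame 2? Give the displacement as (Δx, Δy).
(-1.8, 0.0)

The yellow hexagon was at (10.4, 9.0) in frame 1 and (8.6, 9.0) in frame 2.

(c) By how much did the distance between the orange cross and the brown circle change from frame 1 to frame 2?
-4.8

Distance in frame 1: 7.5. Distance in frame 2: 2.7.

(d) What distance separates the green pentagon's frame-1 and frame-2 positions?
2.5

The green pentagon moved from (4.5, 7.4) to (2.0, 7.6), a distance of √(2.5² + 0.2²) ≈ 2.5.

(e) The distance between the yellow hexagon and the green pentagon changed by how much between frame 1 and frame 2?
+0.6

Distance in frame 1: 6.1. Distance in frame 2: 6.7.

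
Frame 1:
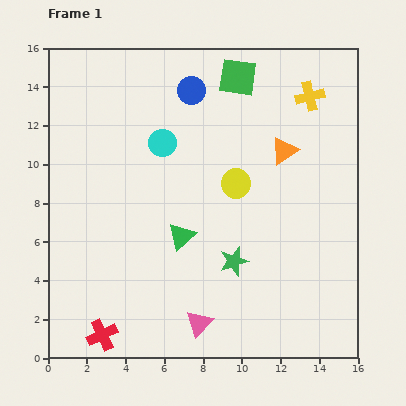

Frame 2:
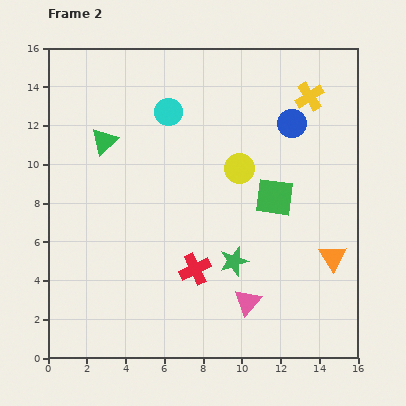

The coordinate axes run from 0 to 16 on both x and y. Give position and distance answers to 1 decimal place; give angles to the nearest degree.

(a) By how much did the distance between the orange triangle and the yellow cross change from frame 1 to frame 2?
+5.3

Distance in frame 1: 3.1. Distance in frame 2: 8.4.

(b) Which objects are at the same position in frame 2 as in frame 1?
the yellow cross, the green star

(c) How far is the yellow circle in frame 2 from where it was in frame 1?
0.8

The yellow circle moved from (9.7, 9.0) to (9.9, 9.8), a distance of √(0.2² + 0.8²) ≈ 0.8.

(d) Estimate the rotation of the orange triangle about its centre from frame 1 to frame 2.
31° counter-clockwise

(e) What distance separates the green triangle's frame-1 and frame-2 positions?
6.3

The green triangle moved from (6.9, 6.3) to (2.9, 11.2), a distance of √(4.0² + 4.9²) ≈ 6.3.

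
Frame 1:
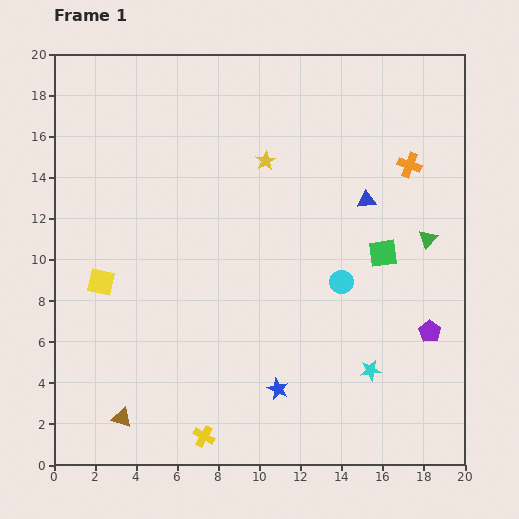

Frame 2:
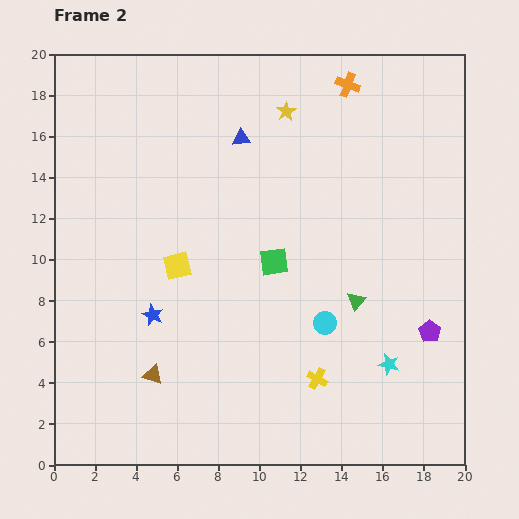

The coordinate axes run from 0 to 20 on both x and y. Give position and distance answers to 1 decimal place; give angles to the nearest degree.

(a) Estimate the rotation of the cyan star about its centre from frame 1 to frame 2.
22° clockwise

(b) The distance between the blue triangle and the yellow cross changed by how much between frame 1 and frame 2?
-1.7

Distance in frame 1: 14.0. Distance in frame 2: 12.3.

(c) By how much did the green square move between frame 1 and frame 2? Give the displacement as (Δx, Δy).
(-5.3, -0.4)

The green square was at (16.0, 10.3) in frame 1 and (10.7, 9.9) in frame 2.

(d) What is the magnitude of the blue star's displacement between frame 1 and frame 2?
7.1

The blue star moved from (10.9, 3.7) to (4.8, 7.3), a distance of √(6.1² + 3.6²) ≈ 7.1.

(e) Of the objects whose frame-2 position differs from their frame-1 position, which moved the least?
the cyan star

(moved 0.9)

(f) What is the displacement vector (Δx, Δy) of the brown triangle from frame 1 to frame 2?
(1.5, 2.1)

The brown triangle was at (3.3, 2.3) in frame 1 and (4.8, 4.4) in frame 2.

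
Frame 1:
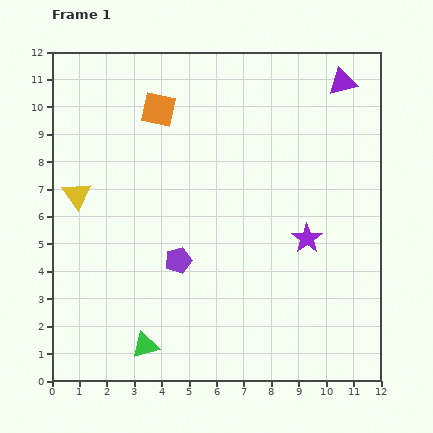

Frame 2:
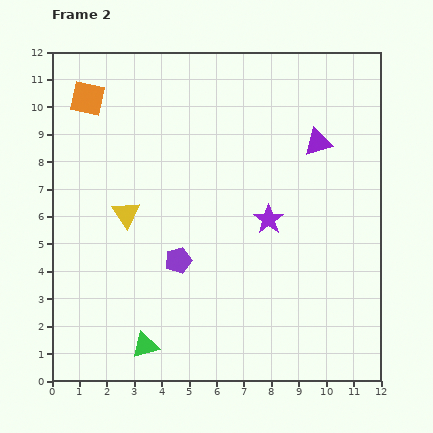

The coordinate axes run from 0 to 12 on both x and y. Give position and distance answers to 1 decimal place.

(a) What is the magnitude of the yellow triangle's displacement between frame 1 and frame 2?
1.9

The yellow triangle moved from (0.9, 6.8) to (2.7, 6.1), a distance of √(1.8² + 0.7²) ≈ 1.9.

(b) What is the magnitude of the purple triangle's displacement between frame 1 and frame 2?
2.4

The purple triangle moved from (10.6, 10.9) to (9.7, 8.7), a distance of √(0.9² + 2.2²) ≈ 2.4.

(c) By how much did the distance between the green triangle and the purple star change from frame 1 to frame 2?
-0.7

Distance in frame 1: 7.1. Distance in frame 2: 6.4.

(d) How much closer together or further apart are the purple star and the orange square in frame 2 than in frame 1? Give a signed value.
+0.7

Distance in frame 1: 7.2. Distance in frame 2: 7.9.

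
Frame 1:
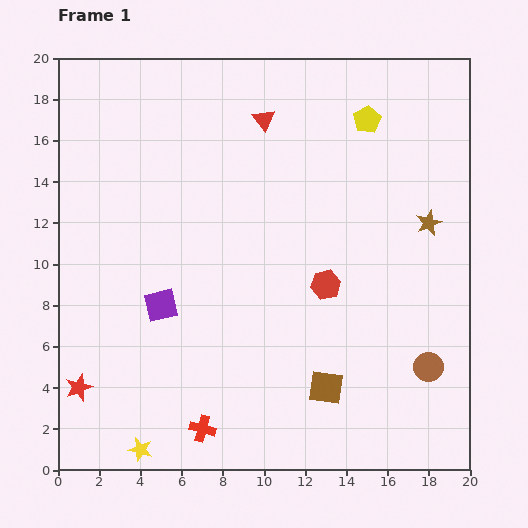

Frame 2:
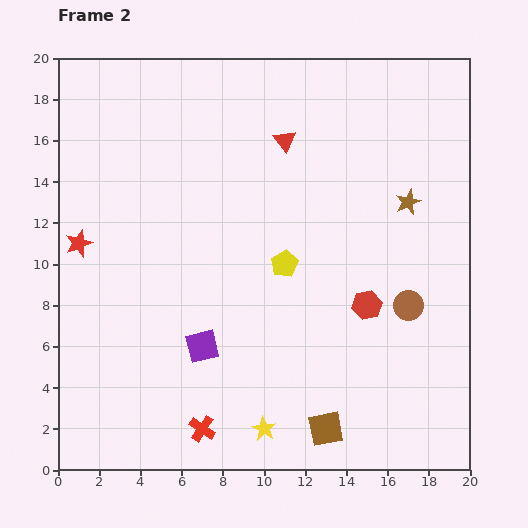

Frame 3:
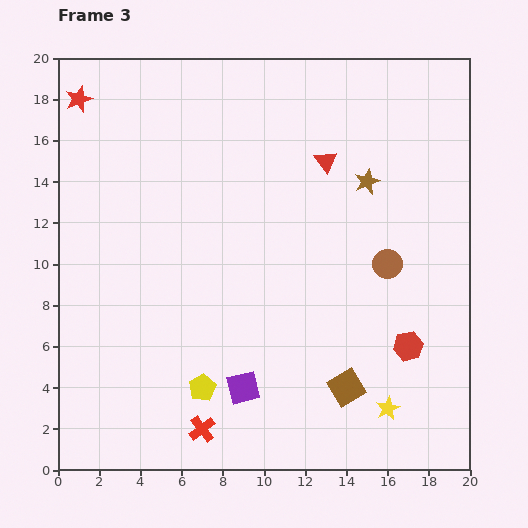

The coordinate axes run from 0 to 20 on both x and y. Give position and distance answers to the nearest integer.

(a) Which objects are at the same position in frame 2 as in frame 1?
the red cross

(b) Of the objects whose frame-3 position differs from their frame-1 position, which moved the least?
the brown square

(moved 1)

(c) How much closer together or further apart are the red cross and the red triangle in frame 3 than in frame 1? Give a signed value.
-1

Distance in frame 1: 15. Distance in frame 3: 14.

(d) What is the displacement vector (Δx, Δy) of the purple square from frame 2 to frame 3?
(2, -2)

The purple square was at (7, 6) in frame 2 and (9, 4) in frame 3.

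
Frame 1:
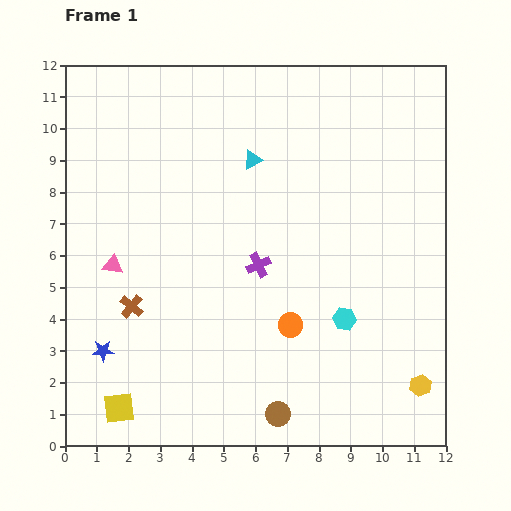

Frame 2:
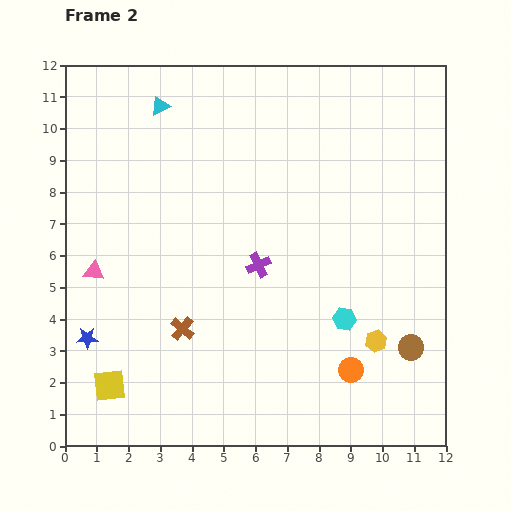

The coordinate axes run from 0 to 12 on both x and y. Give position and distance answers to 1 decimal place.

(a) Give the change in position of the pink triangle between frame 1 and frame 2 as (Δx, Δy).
(-0.6, -0.2)

The pink triangle was at (1.5, 5.7) in frame 1 and (0.9, 5.5) in frame 2.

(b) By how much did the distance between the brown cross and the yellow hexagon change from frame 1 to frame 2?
-3.3

Distance in frame 1: 9.4. Distance in frame 2: 6.1.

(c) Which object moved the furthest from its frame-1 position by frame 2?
the brown circle

(moved 4.7; next 3.4)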